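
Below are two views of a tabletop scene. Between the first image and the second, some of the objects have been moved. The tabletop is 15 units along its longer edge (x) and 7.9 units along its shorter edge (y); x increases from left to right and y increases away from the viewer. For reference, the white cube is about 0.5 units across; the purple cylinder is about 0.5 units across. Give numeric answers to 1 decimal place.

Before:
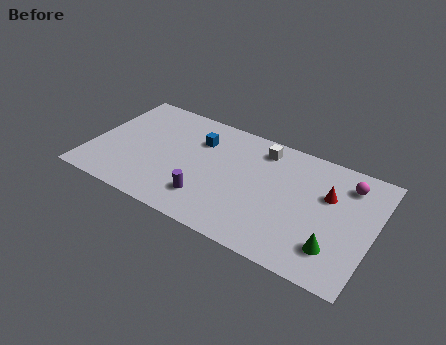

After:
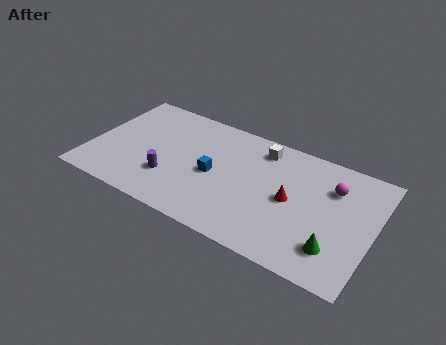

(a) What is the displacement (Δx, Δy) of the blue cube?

(1.1, -2.0)

From the two frames, the blue cube sits at roughly (5.5, 5.7) before and (6.6, 3.7) after.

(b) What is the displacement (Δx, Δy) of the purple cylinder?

(-2.1, 0.5)

The purple cylinder was at about (6.5, 1.9) and moved to about (4.4, 2.4).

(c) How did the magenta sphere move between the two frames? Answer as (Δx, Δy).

(-0.7, -0.6)

The magenta sphere started near (13.4, 6.3) and ended near (12.7, 5.7).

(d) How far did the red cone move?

2.2

The red cone was near (12.5, 5.1) before and (10.7, 3.9) after, so it travelled √(1.8² + 1.2²) ≈ 2.2 units.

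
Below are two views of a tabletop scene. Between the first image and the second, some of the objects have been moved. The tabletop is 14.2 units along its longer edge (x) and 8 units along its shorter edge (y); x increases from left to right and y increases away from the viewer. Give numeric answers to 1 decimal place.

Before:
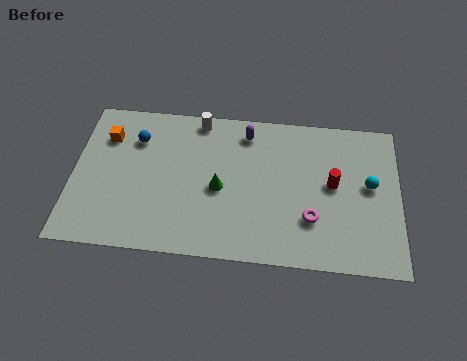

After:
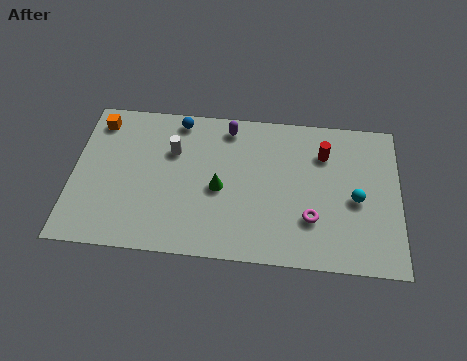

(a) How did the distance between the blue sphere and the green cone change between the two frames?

-0.4

The distance was about 4.4 in the first image and 4.0 in the second, so they moved 0.4 units closer together.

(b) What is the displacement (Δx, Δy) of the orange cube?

(-0.4, 0.8)

The orange cube started near (1.4, 5.9) and ended near (1.0, 6.7).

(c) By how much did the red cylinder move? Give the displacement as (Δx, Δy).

(-0.4, 1.6)

From the two frames, the red cylinder sits at roughly (11.3, 4.3) before and (10.9, 5.9) after.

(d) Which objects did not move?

the magenta torus and the green cone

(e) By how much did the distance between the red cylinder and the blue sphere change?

-2.2

They were about 8.7 units apart before and 6.5 after — 2.2 units closer together.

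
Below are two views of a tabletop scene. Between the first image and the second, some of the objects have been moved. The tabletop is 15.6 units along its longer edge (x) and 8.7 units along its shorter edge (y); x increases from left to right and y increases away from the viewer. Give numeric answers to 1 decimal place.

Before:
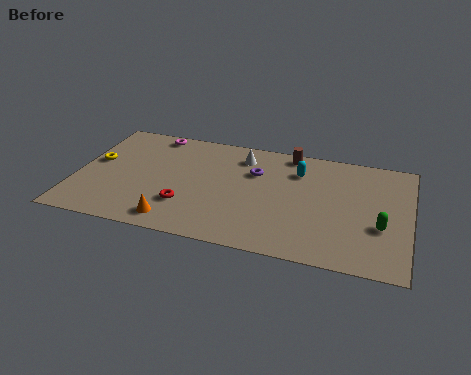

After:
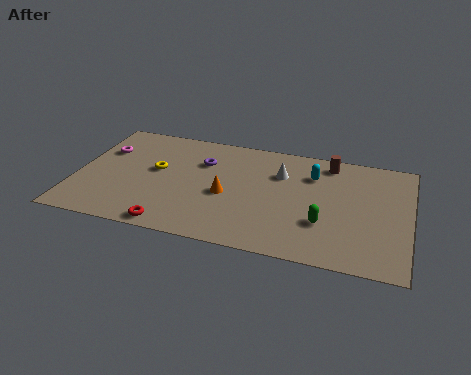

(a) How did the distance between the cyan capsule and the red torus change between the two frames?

+2.0

The distance was about 6.4 in the first image and 8.4 in the second, so they moved 2.0 units further apart.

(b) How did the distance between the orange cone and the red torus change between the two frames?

+2.4

They were about 1.4 units apart before and 3.8 after — 2.4 units further apart.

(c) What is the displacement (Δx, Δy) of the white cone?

(1.9, -0.9)

The white cone was at about (7.6, 7.0) and moved to about (9.5, 6.1).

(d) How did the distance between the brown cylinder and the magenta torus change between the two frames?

+4.2

They were about 6.5 units apart before and 10.7 after — 4.2 units further apart.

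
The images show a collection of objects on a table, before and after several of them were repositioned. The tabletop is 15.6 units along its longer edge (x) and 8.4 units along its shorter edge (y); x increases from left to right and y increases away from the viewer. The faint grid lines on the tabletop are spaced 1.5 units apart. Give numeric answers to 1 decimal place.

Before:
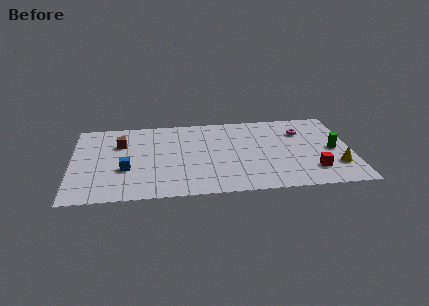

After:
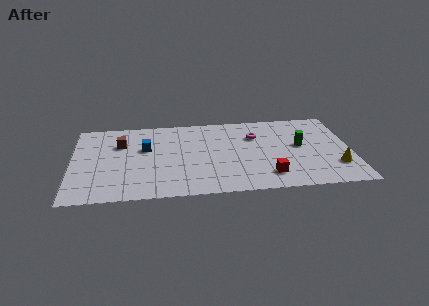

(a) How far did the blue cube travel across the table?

2.4

From (3.0, 3.1) to (4.1, 5.2), the blue cube covered √(1.1² + 2.1²) ≈ 2.4 units.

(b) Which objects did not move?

the yellow cone and the brown cube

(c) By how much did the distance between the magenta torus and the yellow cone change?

+1.5

They were about 4.2 units apart before and 5.7 after — 1.5 units further apart.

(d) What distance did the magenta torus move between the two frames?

2.6

From (12.9, 6.1) to (10.3, 5.9), the magenta torus covered √(2.6² + 0.2²) ≈ 2.6 units.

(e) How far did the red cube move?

2.5

The red cube was near (13.4, 2.0) before and (10.9, 1.7) after, so it travelled √(2.5² + 0.3²) ≈ 2.5 units.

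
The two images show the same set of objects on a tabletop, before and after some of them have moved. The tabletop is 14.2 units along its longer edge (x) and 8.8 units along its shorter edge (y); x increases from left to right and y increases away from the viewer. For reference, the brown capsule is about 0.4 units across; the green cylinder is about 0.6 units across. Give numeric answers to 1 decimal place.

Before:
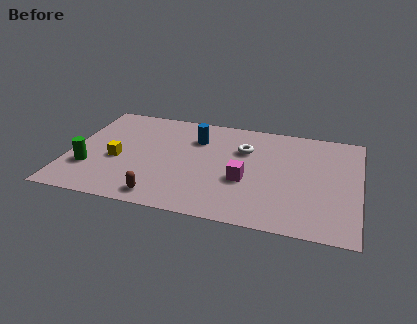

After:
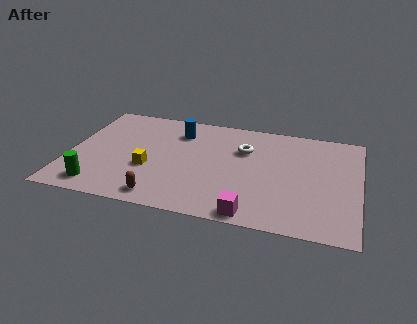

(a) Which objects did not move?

the brown capsule and the white torus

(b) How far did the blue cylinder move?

1.0

The blue cylinder was near (6.1, 6.4) before and (5.2, 6.8) after, so it travelled √(0.9² + 0.4²) ≈ 1.0 units.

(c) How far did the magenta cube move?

2.6

The magenta cube was near (8.7, 3.4) before and (9.2, 0.8) after, so it travelled √(0.5² + 2.6²) ≈ 2.6 units.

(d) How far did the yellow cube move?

1.6

The yellow cube was near (2.4, 3.7) before and (4.0, 3.3) after, so it travelled √(1.6² + 0.4²) ≈ 1.6 units.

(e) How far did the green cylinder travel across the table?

1.5

From (1.1, 2.7) to (1.7, 1.3), the green cylinder covered √(0.6² + 1.4²) ≈ 1.5 units.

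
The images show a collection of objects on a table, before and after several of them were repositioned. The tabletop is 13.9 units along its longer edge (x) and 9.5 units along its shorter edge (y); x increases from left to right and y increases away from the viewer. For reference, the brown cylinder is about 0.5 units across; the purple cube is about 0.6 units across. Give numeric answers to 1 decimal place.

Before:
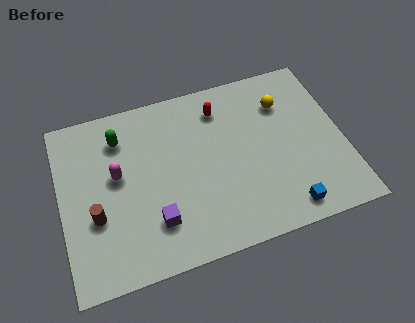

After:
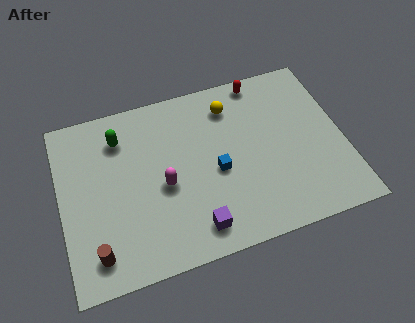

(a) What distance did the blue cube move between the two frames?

4.3

The blue cube moved from about (10.7, 1.2) to (7.6, 4.2), a distance of √(3.1² + 3.0²) ≈ 4.3.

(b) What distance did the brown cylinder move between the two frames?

1.9

The brown cylinder was near (1.6, 3.5) before and (1.5, 1.6) after, so it travelled √(0.1² + 1.9²) ≈ 1.9 units.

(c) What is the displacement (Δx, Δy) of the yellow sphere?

(-2.6, 0.6)

The yellow sphere was at about (11.2, 7.0) and moved to about (8.6, 7.6).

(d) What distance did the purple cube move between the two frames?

2.1

From (4.4, 2.4) to (6.3, 1.5), the purple cube covered √(1.9² + 0.9²) ≈ 2.1 units.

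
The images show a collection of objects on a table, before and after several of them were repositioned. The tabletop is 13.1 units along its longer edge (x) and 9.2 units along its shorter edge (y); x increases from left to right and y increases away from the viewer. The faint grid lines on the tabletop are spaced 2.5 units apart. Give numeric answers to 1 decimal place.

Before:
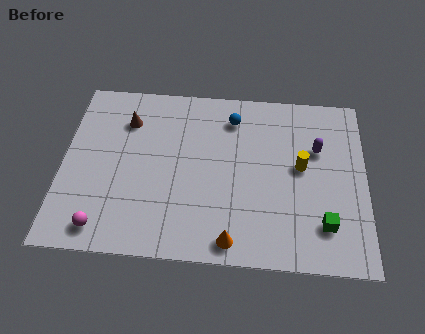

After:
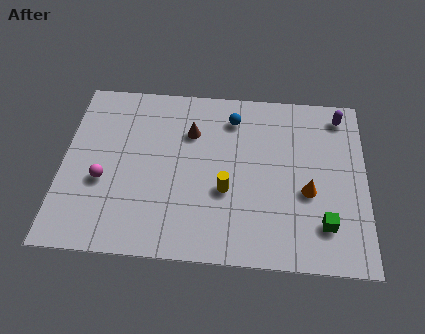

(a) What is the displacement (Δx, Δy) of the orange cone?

(3.2, 2.7)

The orange cone started near (7.4, 1.0) and ended near (10.6, 3.7).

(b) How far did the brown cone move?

2.8

The brown cone moved from about (2.7, 6.9) to (5.5, 6.5), a distance of √(2.8² + 0.4²) ≈ 2.8.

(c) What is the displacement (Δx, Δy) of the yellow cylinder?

(-3.2, -1.5)

The yellow cylinder was at about (10.3, 5.0) and moved to about (7.1, 3.5).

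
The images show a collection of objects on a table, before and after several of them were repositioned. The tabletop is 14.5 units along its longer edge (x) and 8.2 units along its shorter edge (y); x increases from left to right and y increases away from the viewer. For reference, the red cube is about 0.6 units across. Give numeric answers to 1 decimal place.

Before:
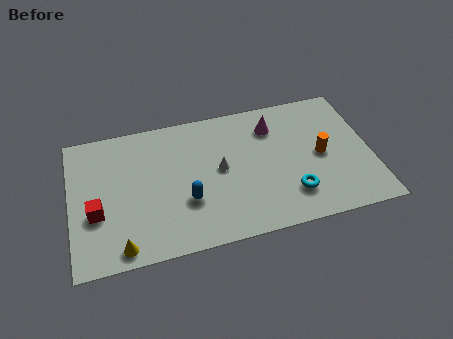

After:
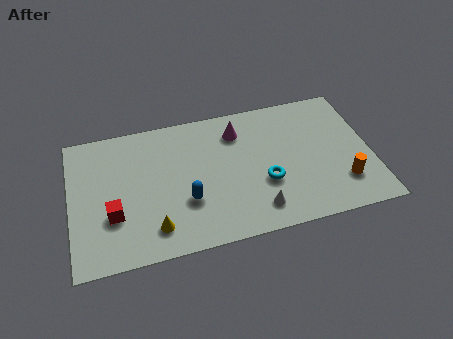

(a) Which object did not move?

the blue capsule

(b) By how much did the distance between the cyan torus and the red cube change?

-2.1

Before: roughly 9.4 units apart; after: 7.3. That's 2.1 units closer together.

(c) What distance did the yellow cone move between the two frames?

1.7

The yellow cone moved from about (2.3, 0.9) to (3.9, 1.6), a distance of √(1.6² + 0.7²) ≈ 1.7.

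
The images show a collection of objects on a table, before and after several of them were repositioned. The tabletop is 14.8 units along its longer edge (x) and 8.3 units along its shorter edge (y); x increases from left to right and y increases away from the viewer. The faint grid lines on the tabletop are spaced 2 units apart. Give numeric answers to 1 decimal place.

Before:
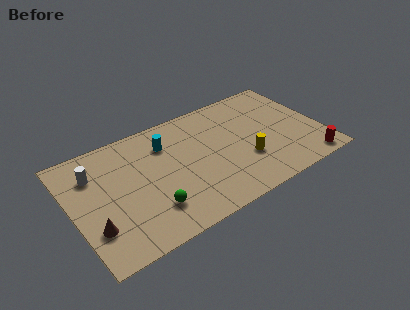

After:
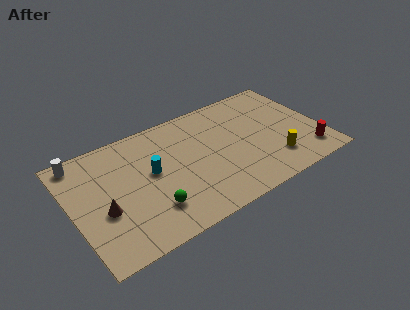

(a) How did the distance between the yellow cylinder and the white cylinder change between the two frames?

+2.9

The distance was about 9.2 in the first image and 12.1 in the second, so they moved 2.9 units further apart.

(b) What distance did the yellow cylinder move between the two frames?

1.8

The yellow cylinder was near (10.1, 2.8) before and (11.7, 2.0) after, so it travelled √(1.6² + 0.8²) ≈ 1.8 units.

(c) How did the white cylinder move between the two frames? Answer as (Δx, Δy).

(-0.6, 1.3)

The white cylinder was at about (1.5, 6.1) and moved to about (0.9, 7.4).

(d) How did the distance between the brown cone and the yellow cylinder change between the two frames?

+1.0

The distance was about 9.1 in the first image and 10.1 in the second, so they moved 1.0 units further apart.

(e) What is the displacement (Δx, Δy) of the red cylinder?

(0.1, 0.7)

The red cylinder started near (13.6, 0.9) and ended near (13.7, 1.6).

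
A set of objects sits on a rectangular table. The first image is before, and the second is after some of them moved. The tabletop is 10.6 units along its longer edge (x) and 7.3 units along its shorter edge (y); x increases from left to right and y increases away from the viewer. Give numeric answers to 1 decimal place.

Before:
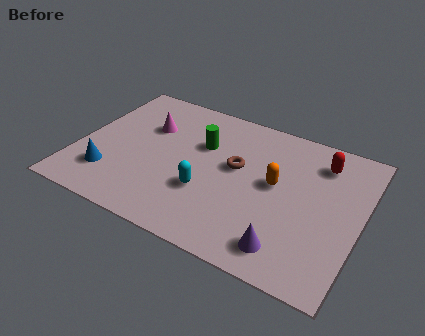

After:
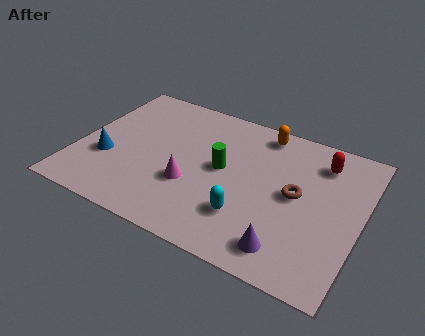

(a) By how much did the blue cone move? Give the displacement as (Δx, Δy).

(-0.2, 0.8)

The blue cone started near (1.4, 1.8) and ended near (1.2, 2.6).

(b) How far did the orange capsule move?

2.5

From (7.4, 4.0) to (6.6, 6.4), the orange capsule covered √(0.8² + 2.4²) ≈ 2.5 units.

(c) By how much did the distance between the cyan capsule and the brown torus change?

+0.5

Before: roughly 1.9 units apart; after: 2.4. That's 0.5 units further apart.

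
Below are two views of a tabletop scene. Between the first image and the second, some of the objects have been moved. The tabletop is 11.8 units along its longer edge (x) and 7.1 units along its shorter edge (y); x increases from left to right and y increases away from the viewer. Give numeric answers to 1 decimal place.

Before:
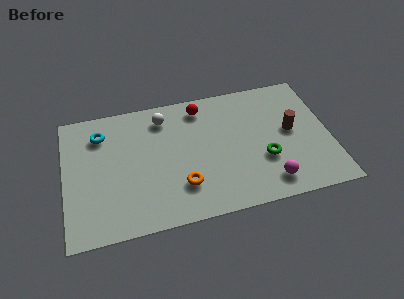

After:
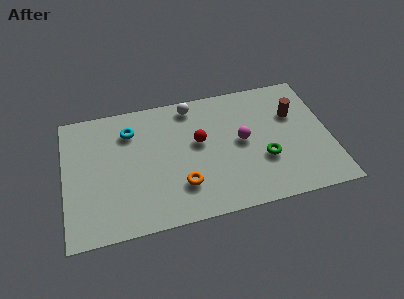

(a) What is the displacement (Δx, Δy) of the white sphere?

(1.3, 0.4)

The white sphere was at about (4.5, 5.8) and moved to about (5.8, 6.2).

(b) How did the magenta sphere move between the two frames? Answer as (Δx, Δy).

(-1.0, 2.5)

The magenta sphere was at about (8.9, 1.2) and moved to about (7.9, 3.7).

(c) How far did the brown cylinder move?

0.9

From (10.1, 3.8) to (10.3, 4.7), the brown cylinder covered √(0.2² + 0.9²) ≈ 0.9 units.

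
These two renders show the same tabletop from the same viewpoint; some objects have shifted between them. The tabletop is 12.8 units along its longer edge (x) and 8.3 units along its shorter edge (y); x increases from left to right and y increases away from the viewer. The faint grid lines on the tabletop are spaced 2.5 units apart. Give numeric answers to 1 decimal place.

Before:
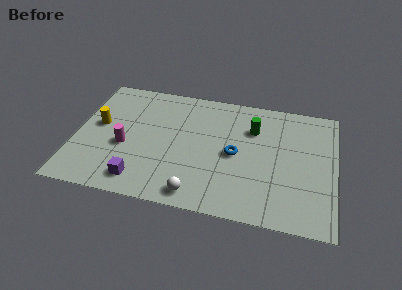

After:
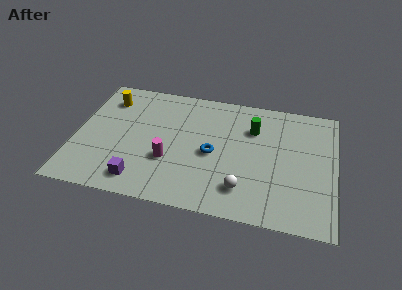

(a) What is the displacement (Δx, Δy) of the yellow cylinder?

(0.3, 1.9)

The yellow cylinder was at about (1.1, 4.6) and moved to about (1.4, 6.5).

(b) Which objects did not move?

the green cylinder and the purple cube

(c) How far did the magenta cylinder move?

2.3

The magenta cylinder was near (2.5, 3.4) before and (4.7, 2.9) after, so it travelled √(2.2² + 0.5²) ≈ 2.3 units.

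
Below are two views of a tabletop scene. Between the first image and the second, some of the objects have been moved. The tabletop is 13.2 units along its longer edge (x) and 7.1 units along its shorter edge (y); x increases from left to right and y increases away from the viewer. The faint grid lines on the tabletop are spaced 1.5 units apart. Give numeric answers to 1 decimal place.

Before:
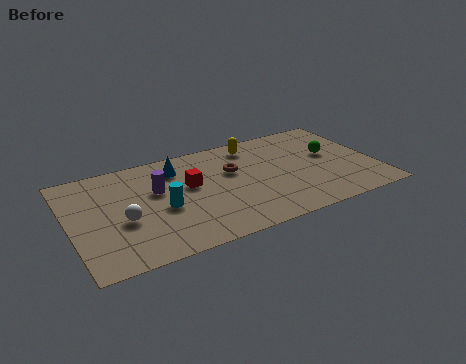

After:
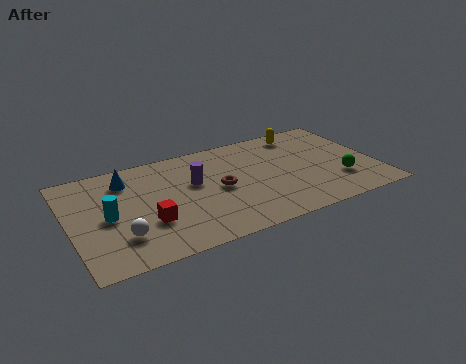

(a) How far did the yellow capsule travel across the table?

2.2

The yellow capsule was near (8.2, 6.0) before and (10.4, 6.1) after, so it travelled √(2.2² + 0.1²) ≈ 2.2 units.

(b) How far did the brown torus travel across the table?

1.2

The brown torus was near (7.1, 4.5) before and (6.4, 3.5) after, so it travelled √(0.7² + 1.0²) ≈ 1.2 units.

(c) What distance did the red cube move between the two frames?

2.7

The red cube was near (5.2, 4.2) before and (3.2, 2.4) after, so it travelled √(2.0² + 1.8²) ≈ 2.7 units.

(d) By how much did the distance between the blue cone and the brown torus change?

+1.8

The distance was about 2.5 in the first image and 4.3 in the second, so they moved 1.8 units further apart.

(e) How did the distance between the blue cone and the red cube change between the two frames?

+1.8

The distance was about 1.5 in the first image and 3.3 in the second, so they moved 1.8 units further apart.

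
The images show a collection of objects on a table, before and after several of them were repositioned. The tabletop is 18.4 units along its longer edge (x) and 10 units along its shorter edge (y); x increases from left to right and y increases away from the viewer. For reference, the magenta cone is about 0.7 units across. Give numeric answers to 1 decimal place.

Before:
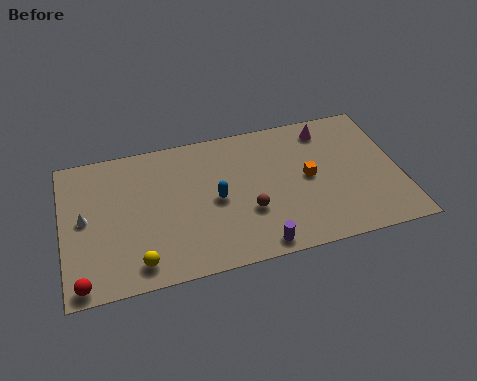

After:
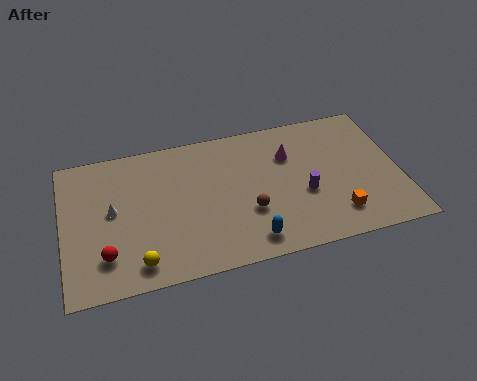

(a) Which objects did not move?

the brown sphere and the yellow sphere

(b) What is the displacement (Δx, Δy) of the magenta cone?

(-2.2, -1.4)

The magenta cone started near (14.7, 8.4) and ended near (12.5, 7.0).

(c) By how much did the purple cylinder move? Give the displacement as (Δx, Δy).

(2.8, 3.0)

From the two frames, the purple cylinder sits at roughly (10.3, 1.0) before and (13.1, 4.0) after.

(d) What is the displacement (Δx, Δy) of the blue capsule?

(1.6, -3.3)

From the two frames, the blue capsule sits at roughly (8.3, 4.8) before and (9.9, 1.5) after.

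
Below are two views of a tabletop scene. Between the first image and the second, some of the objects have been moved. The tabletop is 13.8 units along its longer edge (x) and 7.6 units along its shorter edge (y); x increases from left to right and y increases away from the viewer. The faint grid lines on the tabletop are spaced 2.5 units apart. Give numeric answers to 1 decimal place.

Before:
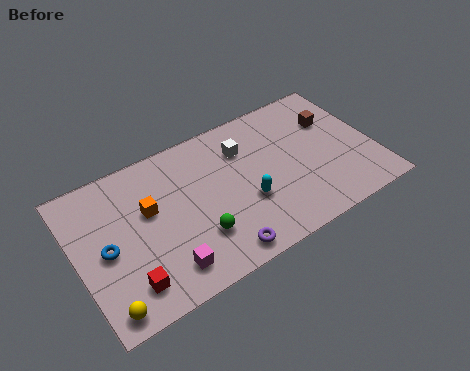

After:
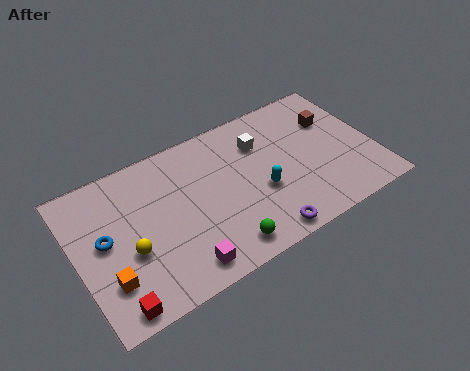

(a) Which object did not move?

the brown cube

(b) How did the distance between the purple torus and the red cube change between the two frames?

+2.7

They were about 4.1 units apart before and 6.8 after — 2.7 units further apart.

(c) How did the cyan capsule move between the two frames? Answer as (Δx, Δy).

(0.7, 0.2)

From the two frames, the cyan capsule sits at roughly (7.7, 2.8) before and (8.4, 3.0) after.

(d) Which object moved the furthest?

the orange cube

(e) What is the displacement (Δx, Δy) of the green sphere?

(1.0, -1.1)

The green sphere started near (5.3, 2.2) and ended near (6.3, 1.1).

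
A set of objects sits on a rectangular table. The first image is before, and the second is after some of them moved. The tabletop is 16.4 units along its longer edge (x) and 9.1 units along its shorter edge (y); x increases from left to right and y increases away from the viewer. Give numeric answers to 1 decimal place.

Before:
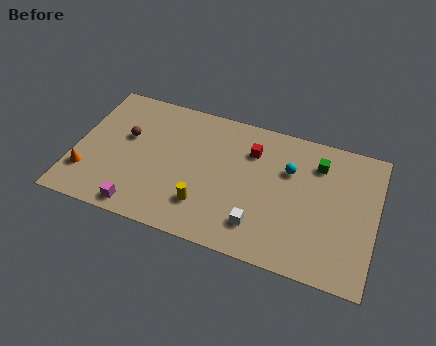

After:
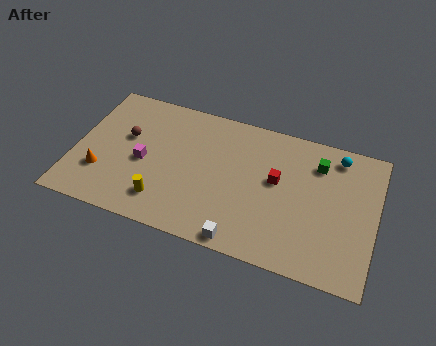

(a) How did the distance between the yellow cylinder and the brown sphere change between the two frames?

-1.3

Before: roughly 5.6 units apart; after: 4.3. That's 1.3 units closer together.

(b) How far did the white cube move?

1.4

From (10.3, 2.0) to (9.5, 0.8), the white cube covered √(0.8² + 1.2²) ≈ 1.4 units.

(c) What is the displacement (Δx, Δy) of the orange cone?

(0.8, 0.3)

From the two frames, the orange cone sits at roughly (0.8, 2.4) before and (1.6, 2.7) after.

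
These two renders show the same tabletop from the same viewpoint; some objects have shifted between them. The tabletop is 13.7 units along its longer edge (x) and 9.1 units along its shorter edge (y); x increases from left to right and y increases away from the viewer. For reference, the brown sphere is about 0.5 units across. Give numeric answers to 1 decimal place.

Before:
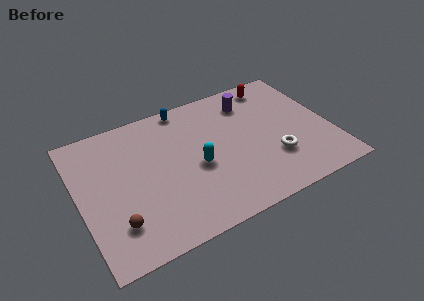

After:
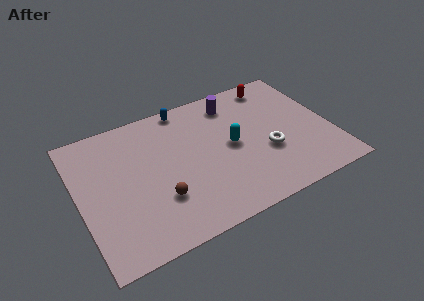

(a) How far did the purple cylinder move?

0.9

The purple cylinder moved from about (9.7, 7.2) to (8.8, 7.5), a distance of √(0.9² + 0.3²) ≈ 0.9.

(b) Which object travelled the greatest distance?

the brown sphere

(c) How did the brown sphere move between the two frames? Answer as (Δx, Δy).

(2.4, 0.6)

The brown sphere started near (1.7, 2.2) and ended near (4.1, 2.8).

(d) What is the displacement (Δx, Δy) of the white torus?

(-0.3, 0.6)

The white torus was at about (10.4, 2.8) and moved to about (10.1, 3.4).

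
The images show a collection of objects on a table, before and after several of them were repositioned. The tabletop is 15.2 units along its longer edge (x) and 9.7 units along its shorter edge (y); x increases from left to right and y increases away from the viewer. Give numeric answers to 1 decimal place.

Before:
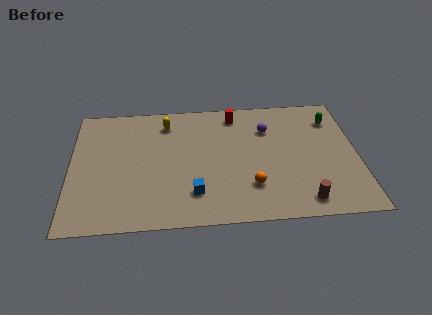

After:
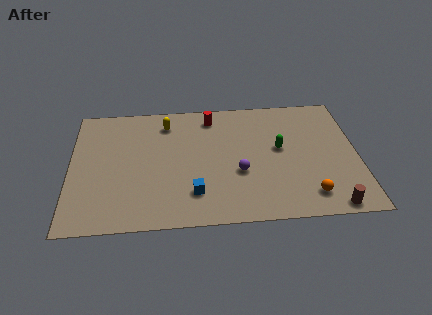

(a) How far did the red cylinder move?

1.3

The red cylinder moved from about (8.8, 8.3) to (7.5, 8.2), a distance of √(1.3² + 0.1²) ≈ 1.3.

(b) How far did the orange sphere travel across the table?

3.1

From (9.5, 2.6) to (12.5, 1.7), the orange sphere covered √(3.0² + 0.9²) ≈ 3.1 units.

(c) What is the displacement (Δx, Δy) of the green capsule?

(-2.9, -2.1)

The green capsule was at about (14.0, 7.5) and moved to about (11.1, 5.4).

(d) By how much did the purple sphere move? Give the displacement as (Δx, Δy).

(-1.6, -3.3)

From the two frames, the purple sphere sits at roughly (10.5, 7.0) before and (8.9, 3.7) after.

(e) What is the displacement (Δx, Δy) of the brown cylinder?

(1.4, -0.5)

The brown cylinder was at about (12.2, 1.3) and moved to about (13.6, 0.8).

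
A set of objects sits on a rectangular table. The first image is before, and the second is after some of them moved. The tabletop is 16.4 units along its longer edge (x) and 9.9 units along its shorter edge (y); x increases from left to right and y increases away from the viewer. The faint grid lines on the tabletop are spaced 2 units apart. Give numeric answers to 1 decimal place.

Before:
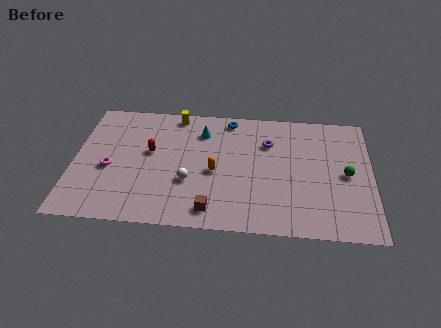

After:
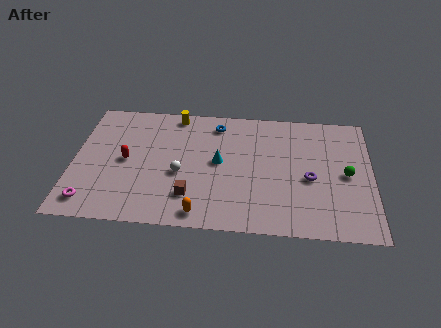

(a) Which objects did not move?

the yellow cylinder and the green sphere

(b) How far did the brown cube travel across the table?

1.6

From (7.7, 1.4) to (6.5, 2.4), the brown cube covered √(1.2² + 1.0²) ≈ 1.6 units.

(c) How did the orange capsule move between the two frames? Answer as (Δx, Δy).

(-0.7, -3.3)

The orange capsule started near (7.8, 4.4) and ended near (7.1, 1.1).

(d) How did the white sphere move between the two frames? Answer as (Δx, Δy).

(-0.5, 0.6)

From the two frames, the white sphere sits at roughly (6.4, 3.5) before and (5.9, 4.1) after.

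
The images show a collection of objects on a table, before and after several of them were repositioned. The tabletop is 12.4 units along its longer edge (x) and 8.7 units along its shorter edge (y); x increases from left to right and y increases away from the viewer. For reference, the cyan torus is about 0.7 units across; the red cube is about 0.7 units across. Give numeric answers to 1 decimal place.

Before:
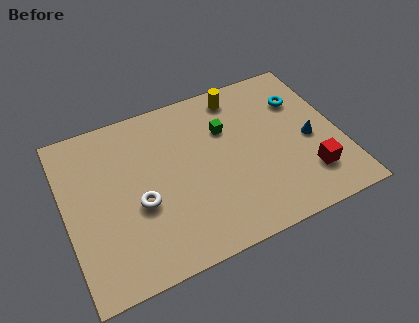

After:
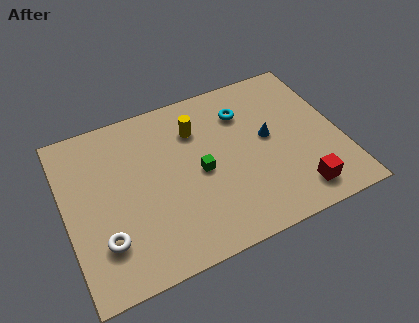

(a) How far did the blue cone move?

2.0

From (11.0, 3.9) to (9.2, 4.7), the blue cone covered √(1.8² + 0.8²) ≈ 2.0 units.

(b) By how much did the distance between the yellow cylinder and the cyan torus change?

-0.8

Before: roughly 3.0 units apart; after: 2.2. That's 0.8 units closer together.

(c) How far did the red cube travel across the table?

0.9

The red cube was near (10.7, 2.1) before and (10.1, 1.4) after, so it travelled √(0.6² + 0.7²) ≈ 0.9 units.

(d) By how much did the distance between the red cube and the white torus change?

+1.0

The distance was about 7.6 in the first image and 8.6 in the second, so they moved 1.0 units further apart.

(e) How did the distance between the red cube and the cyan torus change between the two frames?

+1.3

Before: roughly 4.1 units apart; after: 5.4. That's 1.3 units further apart.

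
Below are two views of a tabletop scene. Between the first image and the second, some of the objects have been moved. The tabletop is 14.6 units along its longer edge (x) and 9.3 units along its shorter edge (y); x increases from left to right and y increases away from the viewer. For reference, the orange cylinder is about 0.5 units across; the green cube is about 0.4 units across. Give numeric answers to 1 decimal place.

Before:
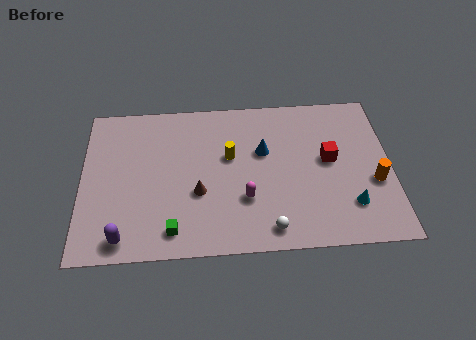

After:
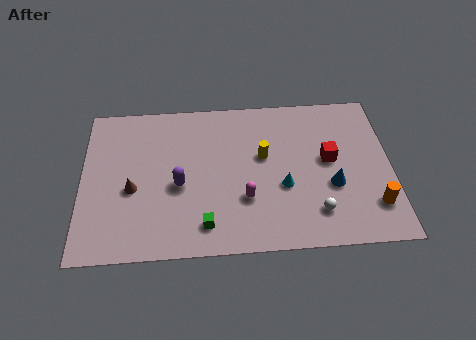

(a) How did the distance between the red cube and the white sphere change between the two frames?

-1.7

They were about 4.9 units apart before and 3.2 after — 1.7 units closer together.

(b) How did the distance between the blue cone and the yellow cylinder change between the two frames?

+2.2

Before: roughly 1.6 units apart; after: 3.8. That's 2.2 units further apart.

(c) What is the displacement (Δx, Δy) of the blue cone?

(3.2, -2.3)

The blue cone started near (8.6, 5.8) and ended near (11.8, 3.5).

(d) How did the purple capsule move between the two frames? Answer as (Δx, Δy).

(2.6, 2.9)

From the two frames, the purple capsule sits at roughly (2.0, 1.1) before and (4.6, 4.0) after.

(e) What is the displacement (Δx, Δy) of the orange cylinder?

(-0.1, -1.4)

The orange cylinder was at about (13.8, 3.6) and moved to about (13.7, 2.2).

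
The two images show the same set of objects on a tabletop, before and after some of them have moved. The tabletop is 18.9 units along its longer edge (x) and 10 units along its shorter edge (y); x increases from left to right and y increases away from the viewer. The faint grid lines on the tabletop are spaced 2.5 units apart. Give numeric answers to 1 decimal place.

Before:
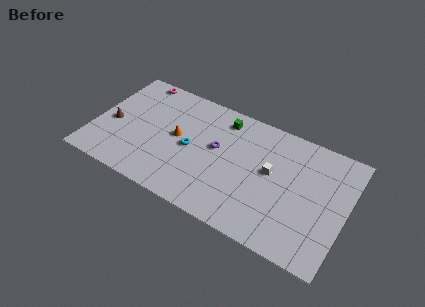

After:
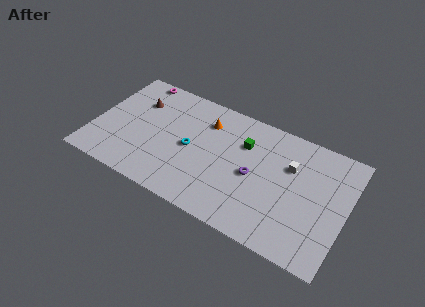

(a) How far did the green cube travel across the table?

2.3

The green cube was near (9.3, 8.4) before and (11.1, 7.0) after, so it travelled √(1.8² + 1.4²) ≈ 2.3 units.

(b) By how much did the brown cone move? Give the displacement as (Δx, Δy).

(1.6, 2.7)

From the two frames, the brown cone sits at roughly (1.3, 4.4) before and (2.9, 7.1) after.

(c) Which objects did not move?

the magenta torus and the cyan torus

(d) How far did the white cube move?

1.7

The white cube was near (13.3, 5.6) before and (14.6, 6.7) after, so it travelled √(1.3² + 1.1²) ≈ 1.7 units.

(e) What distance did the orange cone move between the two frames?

3.0

The orange cone was near (6.2, 5.3) before and (8.1, 7.6) after, so it travelled √(1.9² + 2.3²) ≈ 3.0 units.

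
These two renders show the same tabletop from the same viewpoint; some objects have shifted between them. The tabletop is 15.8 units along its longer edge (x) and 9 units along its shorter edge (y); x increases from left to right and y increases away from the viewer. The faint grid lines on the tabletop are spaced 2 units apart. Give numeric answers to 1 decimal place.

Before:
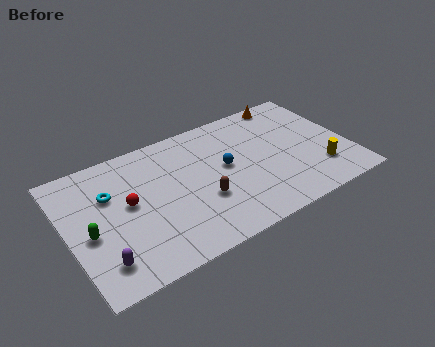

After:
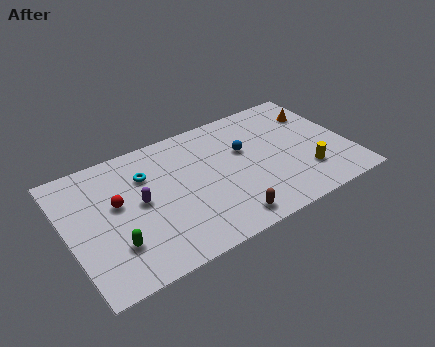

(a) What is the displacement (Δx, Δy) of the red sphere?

(-0.6, 0.3)

The red sphere was at about (3.4, 4.9) and moved to about (2.8, 5.2).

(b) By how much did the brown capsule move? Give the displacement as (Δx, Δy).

(1.0, -2.0)

The brown capsule was at about (7.3, 3.2) and moved to about (8.3, 1.2).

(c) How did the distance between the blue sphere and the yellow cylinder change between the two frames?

-1.2

The distance was about 5.6 in the first image and 4.4 in the second, so they moved 1.2 units closer together.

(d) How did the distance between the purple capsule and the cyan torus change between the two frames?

-2.5

They were about 4.3 units apart before and 1.8 after — 2.5 units closer together.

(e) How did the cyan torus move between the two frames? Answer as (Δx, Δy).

(2.1, 0.4)

The cyan torus started near (2.5, 6.0) and ended near (4.6, 6.4).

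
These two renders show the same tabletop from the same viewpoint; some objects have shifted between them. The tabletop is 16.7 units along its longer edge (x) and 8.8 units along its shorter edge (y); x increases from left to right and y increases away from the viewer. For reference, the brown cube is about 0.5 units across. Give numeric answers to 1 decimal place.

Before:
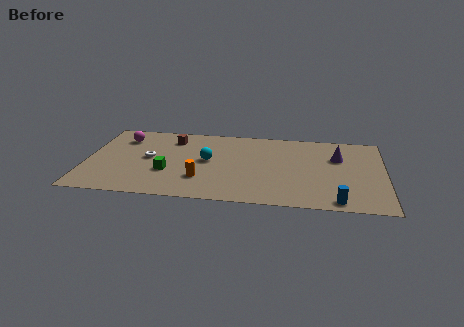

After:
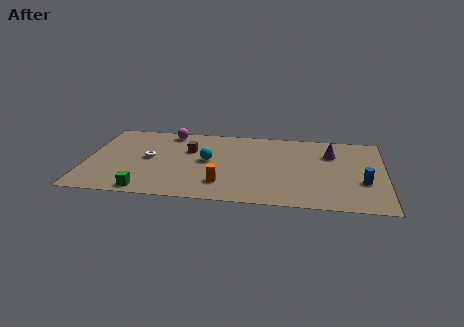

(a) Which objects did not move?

the white torus and the cyan sphere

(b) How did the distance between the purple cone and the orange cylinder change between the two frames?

-1.0

Before: roughly 8.3 units apart; after: 7.3. That's 1.0 units closer together.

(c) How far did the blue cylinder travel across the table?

2.7

From (14.1, 0.9) to (15.5, 3.2), the blue cylinder covered √(1.4² + 2.3²) ≈ 2.7 units.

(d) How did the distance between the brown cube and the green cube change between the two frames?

+1.5

The distance was about 3.9 in the first image and 5.4 in the second, so they moved 1.5 units further apart.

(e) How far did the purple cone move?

0.6

The purple cone moved from about (14.1, 5.9) to (13.7, 6.3), a distance of √(0.4² + 0.4²) ≈ 0.6.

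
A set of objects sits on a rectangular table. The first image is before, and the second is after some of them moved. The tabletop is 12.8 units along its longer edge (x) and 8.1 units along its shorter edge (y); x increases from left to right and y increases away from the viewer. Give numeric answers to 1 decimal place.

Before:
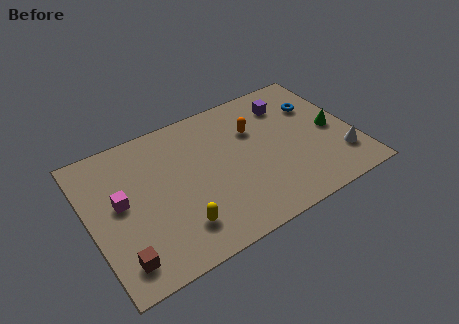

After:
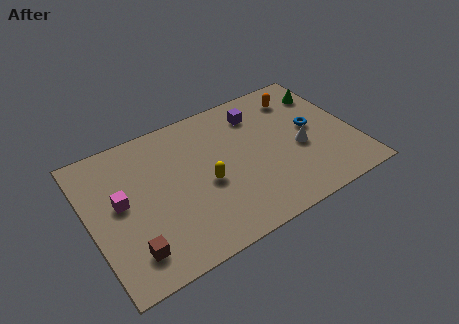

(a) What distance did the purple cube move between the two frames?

1.5

The purple cube moved from about (10.0, 6.3) to (8.5, 6.4), a distance of √(1.5² + 0.1²) ≈ 1.5.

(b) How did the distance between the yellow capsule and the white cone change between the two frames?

-3.4

They were about 8.0 units apart before and 4.6 after — 3.4 units closer together.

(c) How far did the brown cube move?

0.5

The brown cube moved from about (1.1, 1.4) to (1.6, 1.6), a distance of √(0.5² + 0.2²) ≈ 0.5.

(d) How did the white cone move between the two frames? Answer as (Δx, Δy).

(-1.8, 1.4)

The white cone started near (11.9, 2.0) and ended near (10.1, 3.4).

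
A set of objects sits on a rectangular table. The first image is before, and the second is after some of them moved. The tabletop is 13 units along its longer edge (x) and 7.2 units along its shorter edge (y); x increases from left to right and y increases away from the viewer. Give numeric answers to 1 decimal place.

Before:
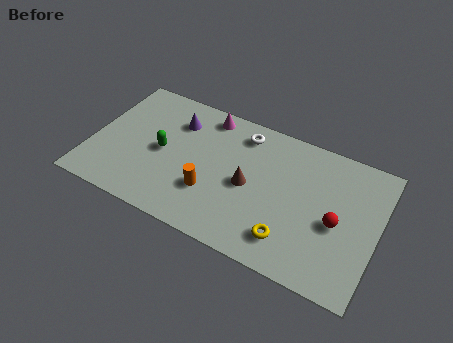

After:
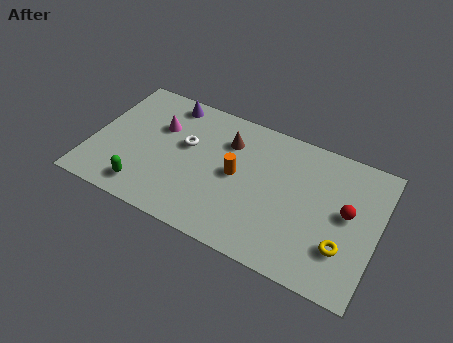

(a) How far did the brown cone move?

2.2

From (7.2, 3.4) to (6.0, 5.3), the brown cone covered √(1.2² + 1.9²) ≈ 2.2 units.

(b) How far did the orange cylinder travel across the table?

1.7

From (5.6, 2.3) to (6.6, 3.7), the orange cylinder covered √(1.0² + 1.4²) ≈ 1.7 units.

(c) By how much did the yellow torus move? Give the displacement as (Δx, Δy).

(2.3, 0.6)

The yellow torus was at about (9.3, 1.5) and moved to about (11.6, 2.1).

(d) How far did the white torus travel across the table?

2.9

From (6.6, 6.0) to (4.2, 4.3), the white torus covered √(2.4² + 1.7²) ≈ 2.9 units.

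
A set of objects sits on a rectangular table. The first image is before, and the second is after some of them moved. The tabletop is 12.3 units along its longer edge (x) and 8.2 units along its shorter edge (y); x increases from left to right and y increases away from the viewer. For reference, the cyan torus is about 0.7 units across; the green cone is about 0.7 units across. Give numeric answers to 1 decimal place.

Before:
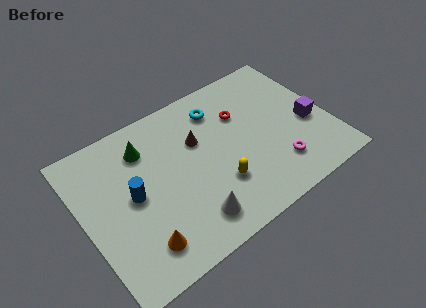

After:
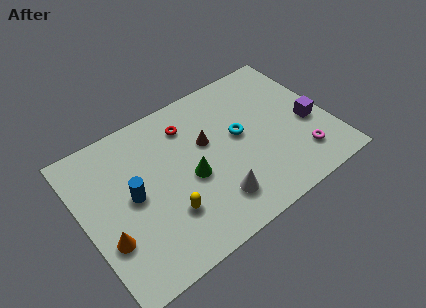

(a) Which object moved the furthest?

the green cone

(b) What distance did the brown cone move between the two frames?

0.5

The brown cone was near (5.9, 5.3) before and (6.3, 5.0) after, so it travelled √(0.4² + 0.3²) ≈ 0.5 units.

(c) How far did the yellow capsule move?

2.6

The yellow capsule was near (6.4, 2.5) before and (3.8, 2.4) after, so it travelled √(2.6² + 0.1²) ≈ 2.6 units.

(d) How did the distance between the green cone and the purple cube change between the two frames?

-2.3

Before: roughly 8.4 units apart; after: 6.1. That's 2.3 units closer together.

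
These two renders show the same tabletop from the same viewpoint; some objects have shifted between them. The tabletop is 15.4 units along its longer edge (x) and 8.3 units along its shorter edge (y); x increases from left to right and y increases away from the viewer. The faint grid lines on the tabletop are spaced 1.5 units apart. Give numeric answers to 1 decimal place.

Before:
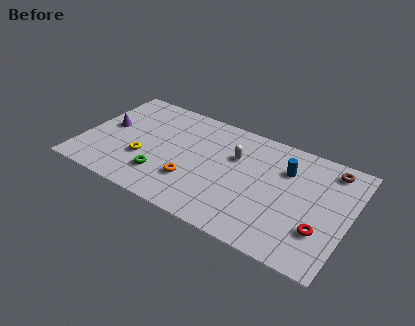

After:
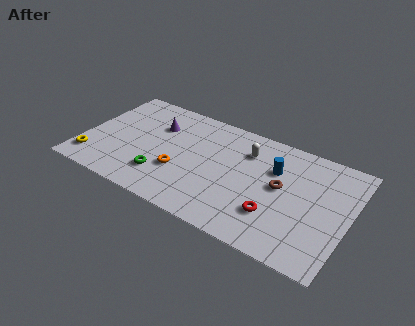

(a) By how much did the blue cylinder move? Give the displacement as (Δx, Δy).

(-0.6, -0.3)

The blue cylinder started near (11.6, 5.9) and ended near (11.0, 5.6).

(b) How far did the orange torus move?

0.9

From (6.6, 2.5) to (5.8, 2.9), the orange torus covered √(0.8² + 0.4²) ≈ 0.9 units.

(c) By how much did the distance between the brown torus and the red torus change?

-2.5

Before: roughly 4.6 units apart; after: 2.1. That's 2.5 units closer together.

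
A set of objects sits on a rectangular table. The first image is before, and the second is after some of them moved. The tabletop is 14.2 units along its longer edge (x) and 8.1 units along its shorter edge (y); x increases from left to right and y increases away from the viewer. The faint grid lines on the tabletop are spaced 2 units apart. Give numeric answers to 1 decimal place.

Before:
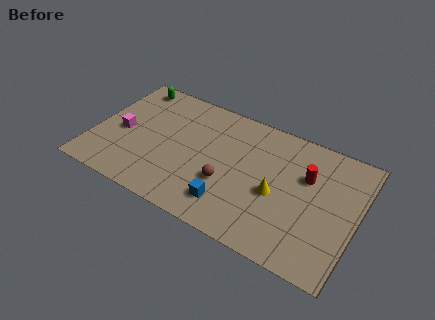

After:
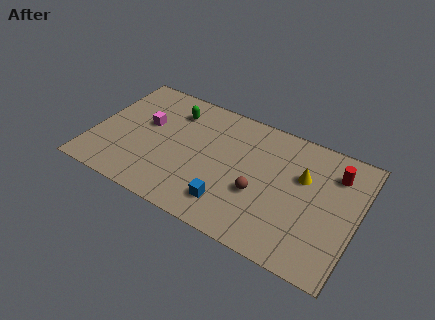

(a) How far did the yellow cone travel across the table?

2.1

From (10.0, 3.5) to (11.2, 5.2), the yellow cone covered √(1.2² + 1.7²) ≈ 2.1 units.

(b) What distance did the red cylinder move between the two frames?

1.7

The red cylinder moved from about (11.4, 5.3) to (12.8, 6.2), a distance of √(1.4² + 0.9²) ≈ 1.7.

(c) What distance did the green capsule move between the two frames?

2.6

The green capsule was near (1.5, 7.1) before and (4.0, 6.3) after, so it travelled √(2.5² + 0.8²) ≈ 2.6 units.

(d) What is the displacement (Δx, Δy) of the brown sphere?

(1.7, 0.2)

The brown sphere started near (7.4, 2.9) and ended near (9.1, 3.1).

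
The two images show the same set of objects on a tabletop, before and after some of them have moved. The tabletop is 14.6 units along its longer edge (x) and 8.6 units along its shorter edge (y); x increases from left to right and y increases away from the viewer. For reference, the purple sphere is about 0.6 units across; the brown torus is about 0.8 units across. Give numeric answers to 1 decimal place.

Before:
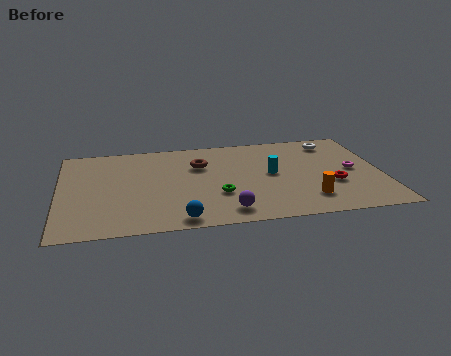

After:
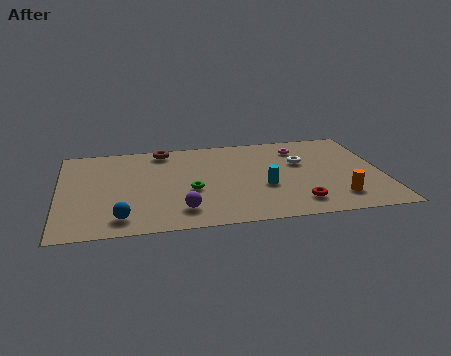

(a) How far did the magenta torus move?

3.4

From (13.3, 4.3) to (11.0, 6.8), the magenta torus covered √(2.3² + 2.5²) ≈ 3.4 units.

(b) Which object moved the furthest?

the magenta torus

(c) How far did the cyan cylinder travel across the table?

1.3

The cyan cylinder moved from about (9.6, 4.5) to (9.2, 3.3), a distance of √(0.4² + 1.2²) ≈ 1.3.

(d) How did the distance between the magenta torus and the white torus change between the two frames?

-1.6

They were about 3.0 units apart before and 1.4 after — 1.6 units closer together.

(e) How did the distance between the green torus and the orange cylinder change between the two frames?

+2.6

They were about 4.1 units apart before and 6.7 after — 2.6 units further apart.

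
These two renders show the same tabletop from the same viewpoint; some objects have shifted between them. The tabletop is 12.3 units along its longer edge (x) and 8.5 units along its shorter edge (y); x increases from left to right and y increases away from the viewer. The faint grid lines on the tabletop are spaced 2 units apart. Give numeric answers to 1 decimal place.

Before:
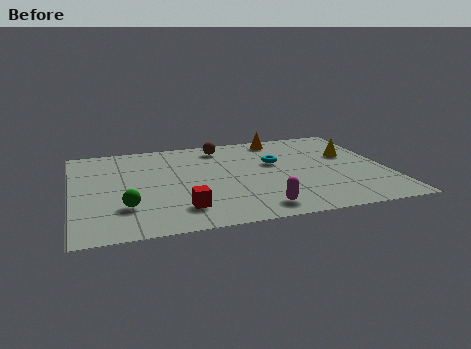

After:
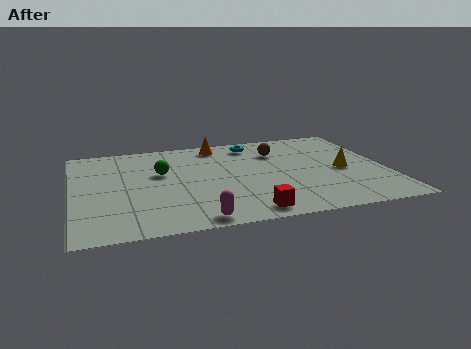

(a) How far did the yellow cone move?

1.5

From (11.0, 5.3) to (10.6, 3.9), the yellow cone covered √(0.4² + 1.4²) ≈ 1.5 units.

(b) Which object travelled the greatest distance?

the green sphere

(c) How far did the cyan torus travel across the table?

2.1

The cyan torus moved from about (8.0, 5.2) to (7.3, 7.2), a distance of √(0.7² + 2.0²) ≈ 2.1.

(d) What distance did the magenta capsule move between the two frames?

2.4

The magenta capsule was near (7.0, 1.2) before and (4.6, 0.8) after, so it travelled √(2.4² + 0.4²) ≈ 2.4 units.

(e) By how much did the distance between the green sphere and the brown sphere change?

-1.4

The distance was about 6.2 in the first image and 4.8 in the second, so they moved 1.4 units closer together.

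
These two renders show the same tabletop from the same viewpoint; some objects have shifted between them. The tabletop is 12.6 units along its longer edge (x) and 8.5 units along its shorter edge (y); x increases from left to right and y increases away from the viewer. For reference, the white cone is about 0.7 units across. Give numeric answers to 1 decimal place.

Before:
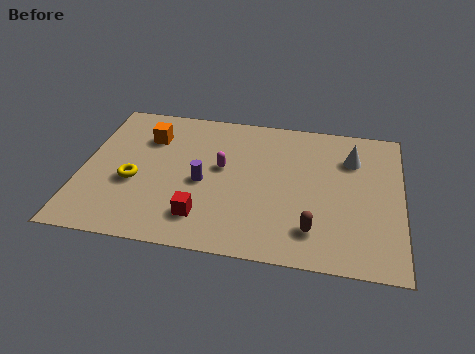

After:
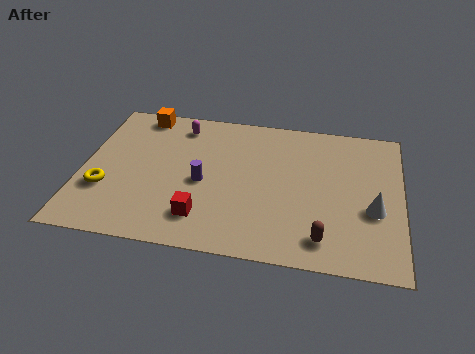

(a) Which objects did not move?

the red cube and the purple cylinder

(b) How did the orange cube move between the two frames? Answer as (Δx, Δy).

(-0.4, 1.4)

The orange cube was at about (2.5, 6.2) and moved to about (2.1, 7.6).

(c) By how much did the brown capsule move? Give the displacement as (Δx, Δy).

(0.4, -0.4)

From the two frames, the brown capsule sits at roughly (9.2, 1.8) before and (9.6, 1.4) after.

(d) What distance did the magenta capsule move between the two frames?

2.9

The magenta capsule moved from about (5.5, 4.8) to (3.7, 7.1), a distance of √(1.8² + 2.3²) ≈ 2.9.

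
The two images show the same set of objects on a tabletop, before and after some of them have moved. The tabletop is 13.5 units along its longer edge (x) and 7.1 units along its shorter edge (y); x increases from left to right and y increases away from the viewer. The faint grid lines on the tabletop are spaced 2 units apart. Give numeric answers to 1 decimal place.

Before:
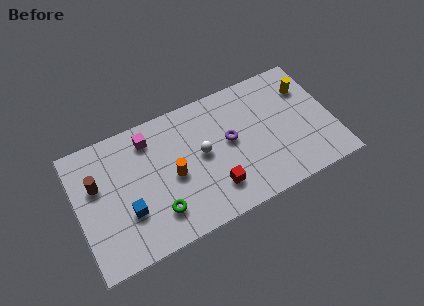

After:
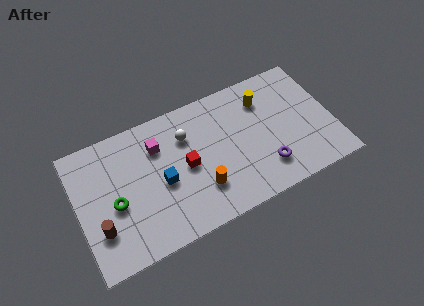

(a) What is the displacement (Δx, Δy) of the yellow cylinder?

(-2.3, 0.2)

From the two frames, the yellow cylinder sits at roughly (12.4, 5.2) before and (10.1, 5.4) after.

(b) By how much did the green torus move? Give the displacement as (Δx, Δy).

(-2.1, 1.4)

The green torus was at about (4.0, 1.7) and moved to about (1.9, 3.1).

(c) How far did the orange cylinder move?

1.8

The orange cylinder was near (5.0, 3.3) before and (6.3, 2.0) after, so it travelled √(1.3² + 1.3²) ≈ 1.8 units.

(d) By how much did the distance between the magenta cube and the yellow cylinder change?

-2.7

They were about 8.4 units apart before and 5.7 after — 2.7 units closer together.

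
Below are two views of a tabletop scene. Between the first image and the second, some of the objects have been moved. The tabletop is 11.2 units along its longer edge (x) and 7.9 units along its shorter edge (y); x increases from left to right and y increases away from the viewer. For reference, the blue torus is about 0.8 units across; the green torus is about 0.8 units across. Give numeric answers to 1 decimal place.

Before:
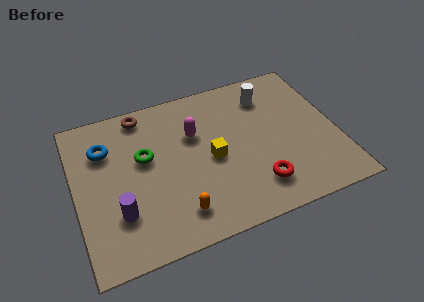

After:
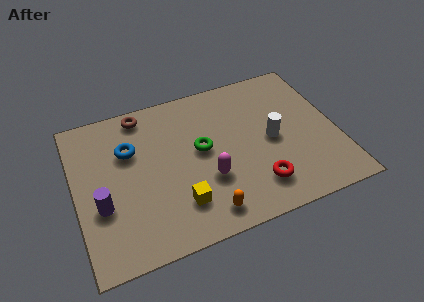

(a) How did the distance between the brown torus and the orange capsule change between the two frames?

+0.7

Before: roughly 5.6 units apart; after: 6.3. That's 0.7 units further apart.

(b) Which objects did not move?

the red torus and the brown torus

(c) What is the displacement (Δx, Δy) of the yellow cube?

(-1.6, -1.8)

From the two frames, the yellow cube sits at roughly (5.8, 3.7) before and (4.2, 1.9) after.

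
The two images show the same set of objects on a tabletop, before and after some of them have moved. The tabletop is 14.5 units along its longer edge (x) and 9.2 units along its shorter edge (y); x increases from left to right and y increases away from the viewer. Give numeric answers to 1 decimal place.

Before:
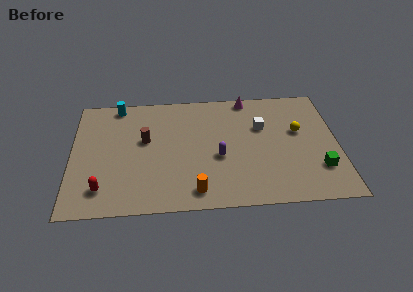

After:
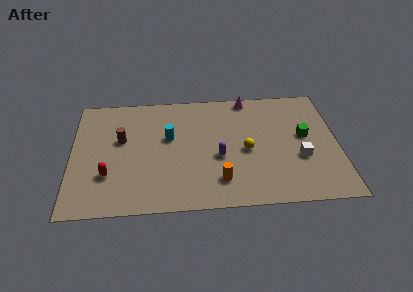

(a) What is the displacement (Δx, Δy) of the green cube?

(-0.7, 2.6)

From the two frames, the green cube sits at roughly (13.4, 2.5) before and (12.7, 5.1) after.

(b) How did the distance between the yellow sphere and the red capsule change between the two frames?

-3.7

The distance was about 11.3 in the first image and 7.6 in the second, so they moved 3.7 units closer together.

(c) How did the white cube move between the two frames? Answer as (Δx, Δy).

(2.0, -2.6)

The white cube was at about (10.4, 6.0) and moved to about (12.4, 3.4).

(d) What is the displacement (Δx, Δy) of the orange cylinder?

(1.3, 0.7)

From the two frames, the orange cylinder sits at roughly (6.7, 1.3) before and (8.0, 2.0) after.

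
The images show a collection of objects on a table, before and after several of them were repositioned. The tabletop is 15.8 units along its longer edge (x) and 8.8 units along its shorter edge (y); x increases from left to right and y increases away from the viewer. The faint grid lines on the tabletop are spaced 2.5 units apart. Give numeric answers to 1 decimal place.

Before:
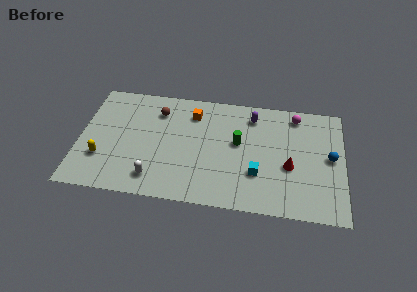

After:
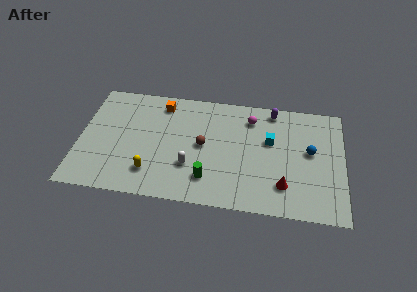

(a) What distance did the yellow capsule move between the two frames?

3.1

The yellow capsule moved from about (1.4, 2.7) to (4.4, 2.0), a distance of √(3.0² + 0.7²) ≈ 3.1.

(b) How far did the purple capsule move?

1.3

From (10.3, 7.2) to (11.5, 7.8), the purple capsule covered √(1.2² + 0.6²) ≈ 1.3 units.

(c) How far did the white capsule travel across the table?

2.4

The white capsule moved from about (4.6, 1.6) to (6.7, 2.8), a distance of √(2.1² + 1.2²) ≈ 2.4.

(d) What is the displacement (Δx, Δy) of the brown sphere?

(2.8, -2.3)

From the two frames, the brown sphere sits at roughly (4.6, 6.8) before and (7.4, 4.5) after.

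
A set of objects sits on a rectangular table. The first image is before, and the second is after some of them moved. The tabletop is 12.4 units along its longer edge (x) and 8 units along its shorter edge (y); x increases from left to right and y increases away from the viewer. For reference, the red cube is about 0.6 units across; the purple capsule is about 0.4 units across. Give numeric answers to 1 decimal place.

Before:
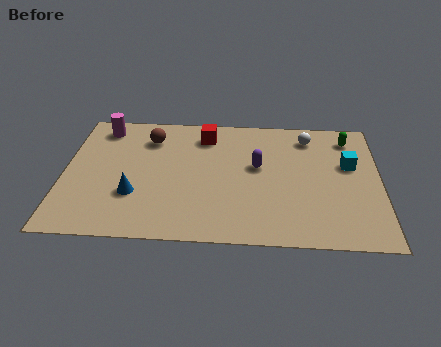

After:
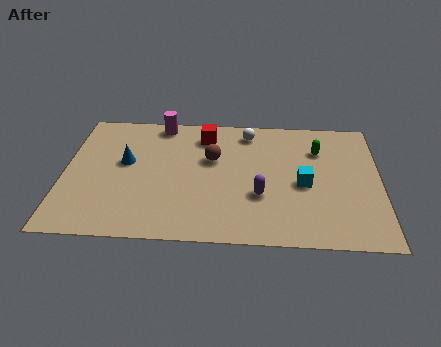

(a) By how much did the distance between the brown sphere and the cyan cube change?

-4.1

They were about 8.0 units apart before and 3.9 after — 4.1 units closer together.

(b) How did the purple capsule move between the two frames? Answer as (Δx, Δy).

(0.1, -1.8)

From the two frames, the purple capsule sits at roughly (7.6, 4.6) before and (7.7, 2.8) after.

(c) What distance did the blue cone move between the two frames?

2.0

From (2.8, 2.6) to (2.4, 4.6), the blue cone covered √(0.4² + 2.0²) ≈ 2.0 units.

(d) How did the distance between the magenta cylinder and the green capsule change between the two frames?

-3.3

The distance was about 9.8 in the first image and 6.5 in the second, so they moved 3.3 units closer together.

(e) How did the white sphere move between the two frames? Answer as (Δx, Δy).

(-2.4, 0.2)

The white sphere was at about (9.6, 6.6) and moved to about (7.2, 6.8).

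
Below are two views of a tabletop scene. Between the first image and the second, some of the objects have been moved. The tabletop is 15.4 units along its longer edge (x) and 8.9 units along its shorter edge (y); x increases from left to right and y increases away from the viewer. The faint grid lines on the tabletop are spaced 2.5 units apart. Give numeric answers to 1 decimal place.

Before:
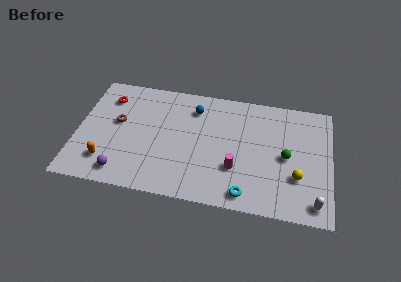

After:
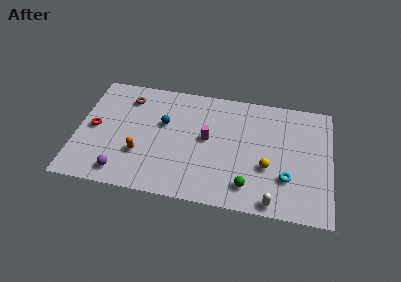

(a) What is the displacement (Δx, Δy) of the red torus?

(-0.7, -2.5)

From the two frames, the red torus sits at roughly (1.7, 6.9) before and (1.0, 4.4) after.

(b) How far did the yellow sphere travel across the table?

1.8

The yellow sphere was near (13.4, 2.9) before and (11.6, 3.3) after, so it travelled √(1.8² + 0.4²) ≈ 1.8 units.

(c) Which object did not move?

the purple sphere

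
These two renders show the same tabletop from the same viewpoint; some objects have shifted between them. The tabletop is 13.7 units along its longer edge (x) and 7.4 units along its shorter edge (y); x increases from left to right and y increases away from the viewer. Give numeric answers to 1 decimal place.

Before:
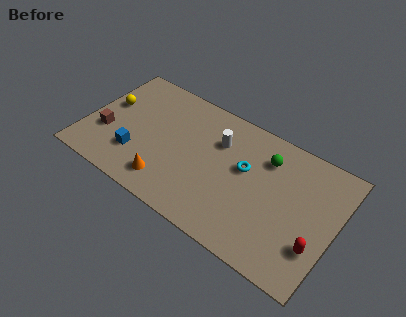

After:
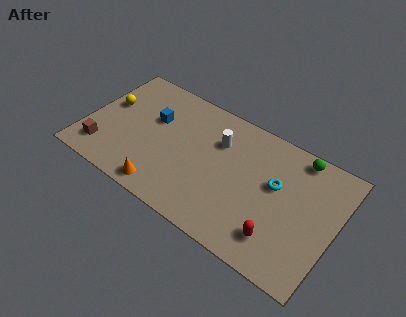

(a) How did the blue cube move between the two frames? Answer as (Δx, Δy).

(0.5, 2.6)

From the two frames, the blue cube sits at roughly (3.0, 2.1) before and (3.5, 4.7) after.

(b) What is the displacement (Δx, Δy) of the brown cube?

(0.0, -1.1)

The brown cube started near (1.2, 2.6) and ended near (1.2, 1.5).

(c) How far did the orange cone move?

0.5

The orange cone moved from about (4.9, 1.4) to (4.8, 0.9), a distance of √(0.1² + 0.5²) ≈ 0.5.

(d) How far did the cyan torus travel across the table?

1.7

The cyan torus moved from about (8.7, 4.4) to (10.4, 4.4), a distance of √(1.7² + 0.0²) ≈ 1.7.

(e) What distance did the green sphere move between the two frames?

1.9

From (9.7, 5.6) to (11.3, 6.6), the green sphere covered √(1.6² + 1.0²) ≈ 1.9 units.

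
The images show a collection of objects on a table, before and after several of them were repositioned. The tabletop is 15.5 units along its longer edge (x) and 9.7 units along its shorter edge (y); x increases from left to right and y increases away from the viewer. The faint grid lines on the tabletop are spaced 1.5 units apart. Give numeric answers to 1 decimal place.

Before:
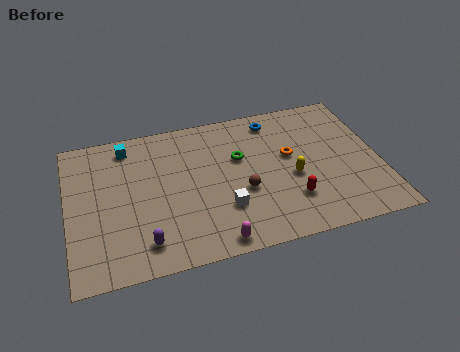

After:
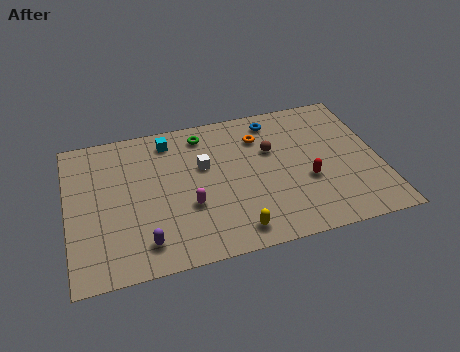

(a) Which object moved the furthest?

the yellow capsule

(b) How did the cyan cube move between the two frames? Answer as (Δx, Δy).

(2.1, -0.1)

The cyan cube was at about (3.1, 8.3) and moved to about (5.2, 8.2).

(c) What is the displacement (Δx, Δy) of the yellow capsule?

(-3.1, -2.8)

The yellow capsule started near (11.1, 4.1) and ended near (8.0, 1.3).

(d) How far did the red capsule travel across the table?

1.4

From (10.9, 2.6) to (11.8, 3.7), the red capsule covered √(0.9² + 1.1²) ≈ 1.4 units.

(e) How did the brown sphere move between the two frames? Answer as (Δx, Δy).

(1.6, 2.4)

The brown sphere was at about (8.6, 3.8) and moved to about (10.2, 6.2).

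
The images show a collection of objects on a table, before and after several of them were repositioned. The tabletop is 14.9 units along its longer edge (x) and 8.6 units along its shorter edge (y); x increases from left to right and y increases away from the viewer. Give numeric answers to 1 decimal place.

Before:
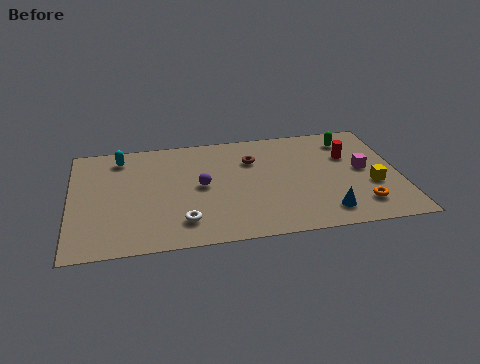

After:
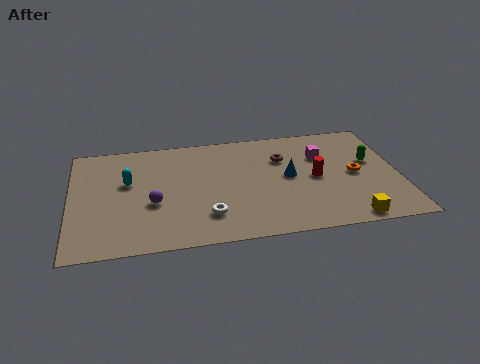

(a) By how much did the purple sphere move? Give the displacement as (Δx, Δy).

(-2.2, -1.0)

The purple sphere was at about (5.9, 4.4) and moved to about (3.7, 3.4).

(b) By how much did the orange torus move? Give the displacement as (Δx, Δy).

(-0.1, 2.4)

From the two frames, the orange torus sits at roughly (13.0, 1.8) before and (12.9, 4.2) after.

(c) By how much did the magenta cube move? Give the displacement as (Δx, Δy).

(-1.8, 1.4)

The magenta cube started near (13.3, 4.5) and ended near (11.5, 5.9).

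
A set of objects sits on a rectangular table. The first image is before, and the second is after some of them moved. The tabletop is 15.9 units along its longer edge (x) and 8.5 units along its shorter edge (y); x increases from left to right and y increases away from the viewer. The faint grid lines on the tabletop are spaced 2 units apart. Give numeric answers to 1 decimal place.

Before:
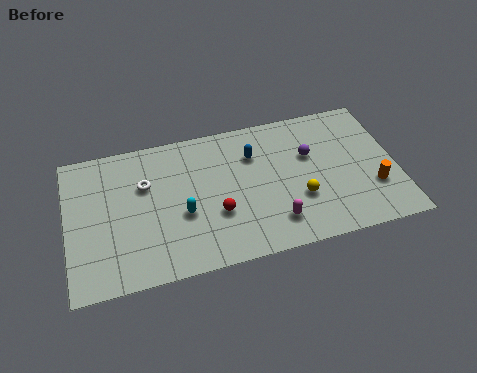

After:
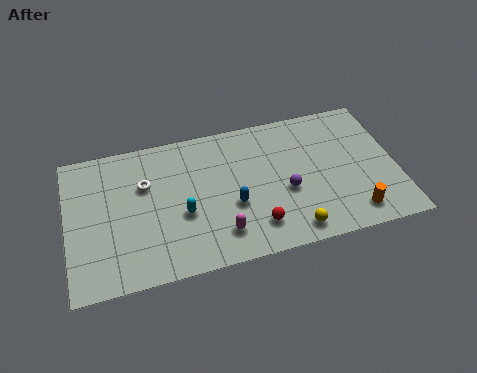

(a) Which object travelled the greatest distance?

the blue capsule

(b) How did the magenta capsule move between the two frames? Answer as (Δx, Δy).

(-2.6, 0.0)

The magenta capsule started near (9.8, 1.8) and ended near (7.2, 1.8).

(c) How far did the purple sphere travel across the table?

2.3

The purple sphere was near (11.8, 5.4) before and (10.5, 3.5) after, so it travelled √(1.3² + 1.9²) ≈ 2.3 units.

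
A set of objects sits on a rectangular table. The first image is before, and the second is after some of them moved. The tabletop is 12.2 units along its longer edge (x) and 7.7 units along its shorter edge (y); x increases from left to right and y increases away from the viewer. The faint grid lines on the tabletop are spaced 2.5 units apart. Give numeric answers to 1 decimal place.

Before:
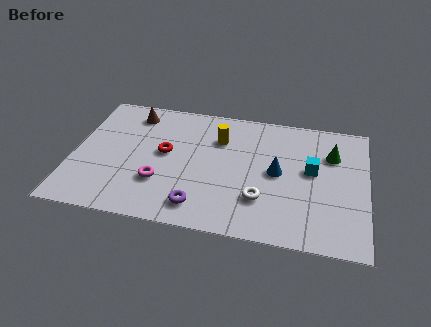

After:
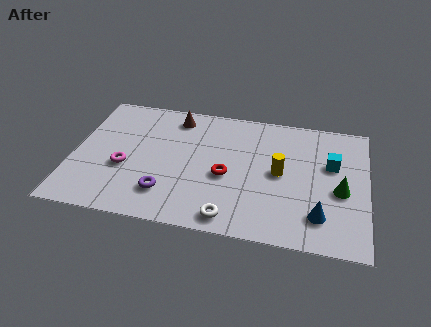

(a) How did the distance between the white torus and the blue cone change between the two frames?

+1.9

The distance was about 1.8 in the first image and 3.7 in the second, so they moved 1.9 units further apart.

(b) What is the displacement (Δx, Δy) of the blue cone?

(1.8, -2.2)

From the two frames, the blue cone sits at roughly (8.5, 3.9) before and (10.3, 1.7) after.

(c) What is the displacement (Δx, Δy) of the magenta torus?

(-1.5, 0.6)

From the two frames, the magenta torus sits at roughly (3.7, 2.4) before and (2.2, 3.0) after.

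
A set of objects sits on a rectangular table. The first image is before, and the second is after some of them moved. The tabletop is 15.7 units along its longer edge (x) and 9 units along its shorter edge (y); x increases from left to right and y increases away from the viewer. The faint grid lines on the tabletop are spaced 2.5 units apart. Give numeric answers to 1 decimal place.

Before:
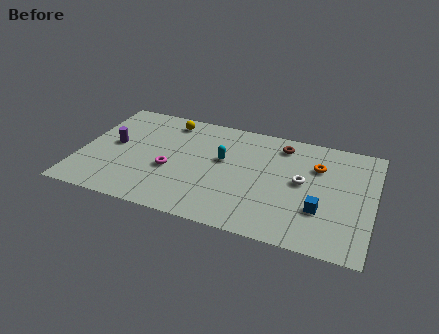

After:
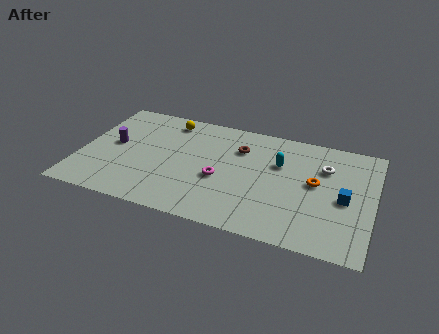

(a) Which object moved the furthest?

the cyan capsule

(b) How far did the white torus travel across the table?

1.9

From (11.9, 4.8) to (13.0, 6.3), the white torus covered √(1.1² + 1.5²) ≈ 1.9 units.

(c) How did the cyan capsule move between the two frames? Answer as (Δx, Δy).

(3.0, 0.6)

From the two frames, the cyan capsule sits at roughly (7.6, 5.3) before and (10.6, 5.9) after.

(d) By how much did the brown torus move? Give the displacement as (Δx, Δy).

(-2.2, -1.0)

The brown torus was at about (10.6, 7.5) and moved to about (8.4, 6.5).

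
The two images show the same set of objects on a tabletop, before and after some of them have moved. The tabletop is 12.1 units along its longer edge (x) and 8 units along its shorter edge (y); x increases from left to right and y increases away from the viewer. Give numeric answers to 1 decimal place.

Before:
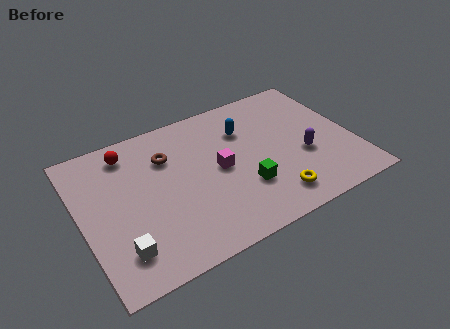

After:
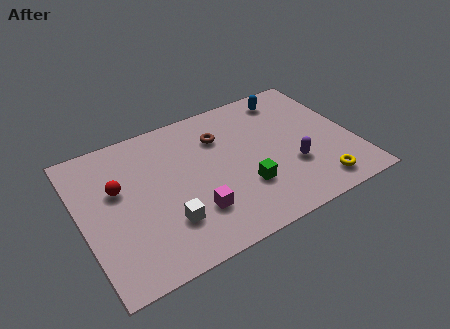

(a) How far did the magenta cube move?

2.3

From (6.1, 4.0) to (4.7, 2.2), the magenta cube covered √(1.4² + 1.8²) ≈ 2.3 units.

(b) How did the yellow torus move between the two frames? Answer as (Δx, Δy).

(2.0, -0.2)

The yellow torus started near (8.1, 1.4) and ended near (10.1, 1.2).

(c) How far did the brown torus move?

2.4

From (4.0, 5.7) to (6.4, 5.8), the brown torus covered √(2.4² + 0.1²) ≈ 2.4 units.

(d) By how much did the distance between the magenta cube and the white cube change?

-4.0

Before: roughly 5.2 units apart; after: 1.2. That's 4.0 units closer together.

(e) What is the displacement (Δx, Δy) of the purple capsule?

(-0.6, -0.4)

From the two frames, the purple capsule sits at roughly (9.8, 3.1) before and (9.2, 2.7) after.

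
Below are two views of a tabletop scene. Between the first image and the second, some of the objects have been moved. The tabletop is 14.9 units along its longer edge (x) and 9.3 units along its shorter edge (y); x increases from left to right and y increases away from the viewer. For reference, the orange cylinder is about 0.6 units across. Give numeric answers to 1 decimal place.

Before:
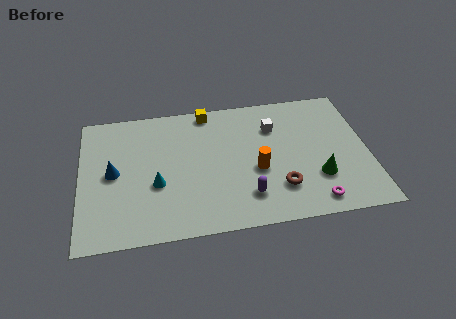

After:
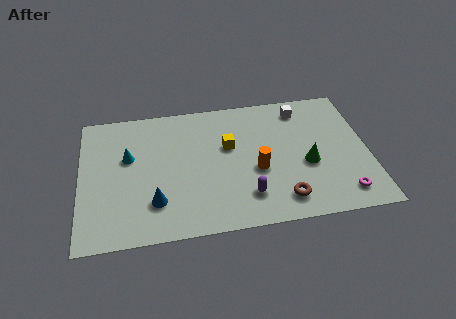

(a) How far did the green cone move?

1.1

The green cone moved from about (12.2, 2.8) to (11.7, 3.8), a distance of √(0.5² + 1.0²) ≈ 1.1.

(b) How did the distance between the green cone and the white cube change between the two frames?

-0.4

The distance was about 4.4 in the first image and 4.0 in the second, so they moved 0.4 units closer together.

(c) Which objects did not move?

the purple capsule and the orange cylinder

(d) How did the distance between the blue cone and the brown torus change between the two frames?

-2.3

Before: roughly 8.8 units apart; after: 6.5. That's 2.3 units closer together.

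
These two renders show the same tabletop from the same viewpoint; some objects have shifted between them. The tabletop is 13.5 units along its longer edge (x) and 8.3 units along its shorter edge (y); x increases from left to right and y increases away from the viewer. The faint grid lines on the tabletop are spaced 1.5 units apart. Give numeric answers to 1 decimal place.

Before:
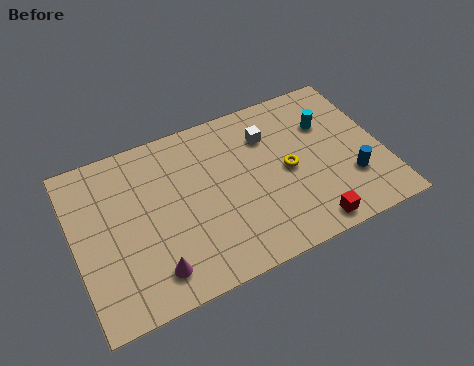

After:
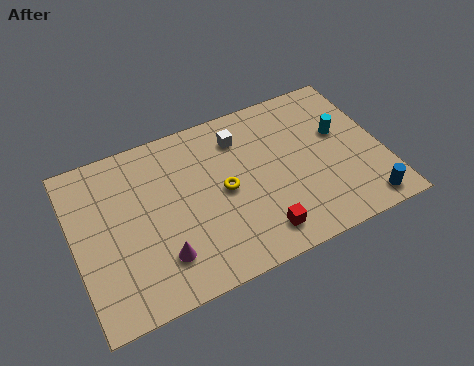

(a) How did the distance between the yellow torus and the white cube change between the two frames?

+0.4

Before: roughly 2.2 units apart; after: 2.6. That's 0.4 units further apart.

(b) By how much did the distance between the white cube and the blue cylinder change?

+2.5

The distance was about 4.8 in the first image and 7.3 in the second, so they moved 2.5 units further apart.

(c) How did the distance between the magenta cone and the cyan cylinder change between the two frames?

-0.4

They were about 9.2 units apart before and 8.8 after — 0.4 units closer together.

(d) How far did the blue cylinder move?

1.6

The blue cylinder was near (11.9, 2.5) before and (12.3, 1.0) after, so it travelled √(0.4² + 1.5²) ≈ 1.6 units.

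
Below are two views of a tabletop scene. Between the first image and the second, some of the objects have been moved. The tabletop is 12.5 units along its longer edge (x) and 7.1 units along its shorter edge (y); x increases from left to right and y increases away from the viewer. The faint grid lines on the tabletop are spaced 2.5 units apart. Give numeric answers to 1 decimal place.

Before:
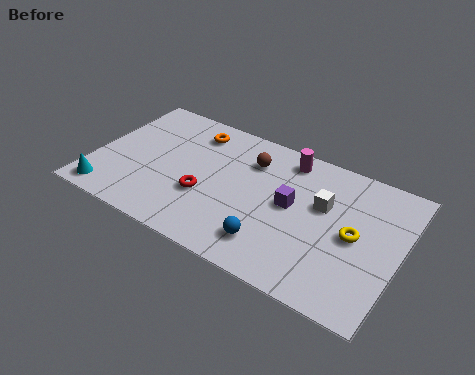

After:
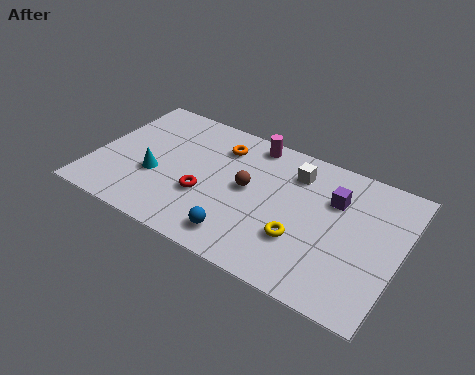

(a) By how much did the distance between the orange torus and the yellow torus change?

-2.4

They were about 7.4 units apart before and 5.0 after — 2.4 units closer together.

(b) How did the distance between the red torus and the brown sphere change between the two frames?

-1.1

Before: roughly 3.1 units apart; after: 2.0. That's 1.1 units closer together.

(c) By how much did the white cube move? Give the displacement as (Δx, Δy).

(-1.3, 1.1)

The white cube was at about (9.3, 4.4) and moved to about (8.0, 5.5).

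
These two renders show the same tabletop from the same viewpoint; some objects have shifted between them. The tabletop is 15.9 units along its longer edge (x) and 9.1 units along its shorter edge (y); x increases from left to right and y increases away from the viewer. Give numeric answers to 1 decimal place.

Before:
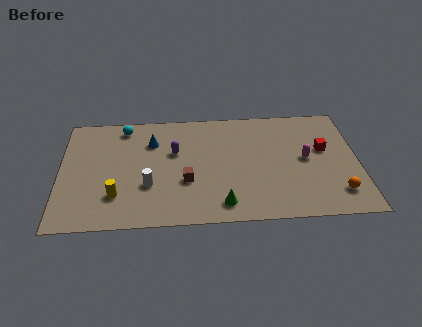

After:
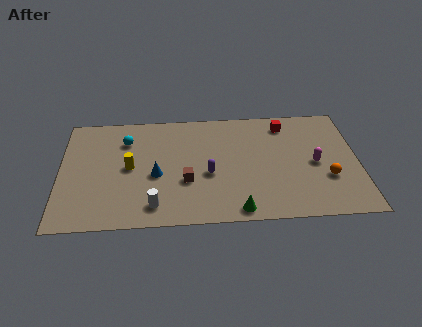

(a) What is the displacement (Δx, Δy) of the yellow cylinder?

(0.7, 2.2)

The yellow cylinder was at about (3.0, 2.4) and moved to about (3.7, 4.6).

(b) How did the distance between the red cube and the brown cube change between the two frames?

-0.8

The distance was about 7.7 in the first image and 6.9 in the second, so they moved 0.8 units closer together.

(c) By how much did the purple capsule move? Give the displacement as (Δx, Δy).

(1.8, -1.9)

From the two frames, the purple capsule sits at roughly (6.1, 5.7) before and (7.9, 3.8) after.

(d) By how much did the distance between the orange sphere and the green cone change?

-0.8

Before: roughly 6.1 units apart; after: 5.3. That's 0.8 units closer together.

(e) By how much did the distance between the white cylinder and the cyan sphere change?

+0.5

Before: roughly 5.0 units apart; after: 5.5. That's 0.5 units further apart.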